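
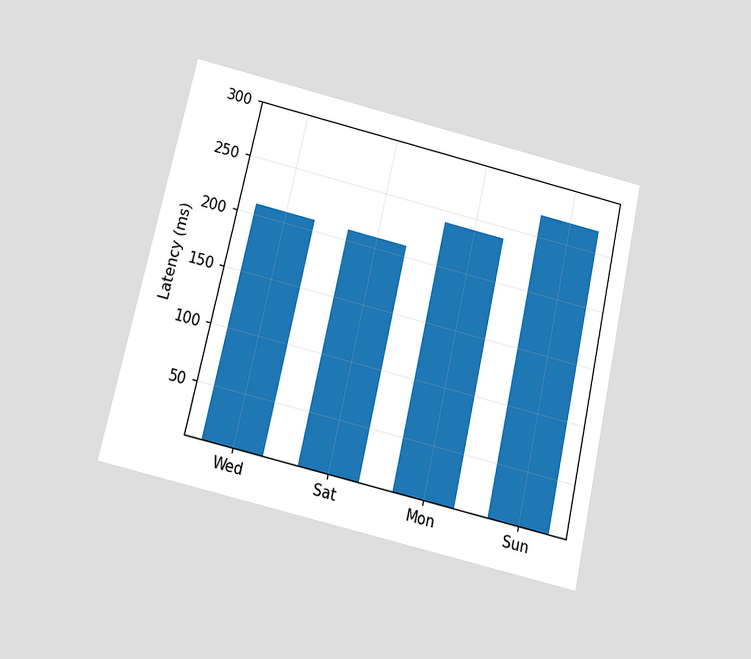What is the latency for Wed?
The chart is tilted about 13° clockwise and viewed slightly from below. Reading along the chart's y-axis, the Wed bar reaches 210ms.

210ms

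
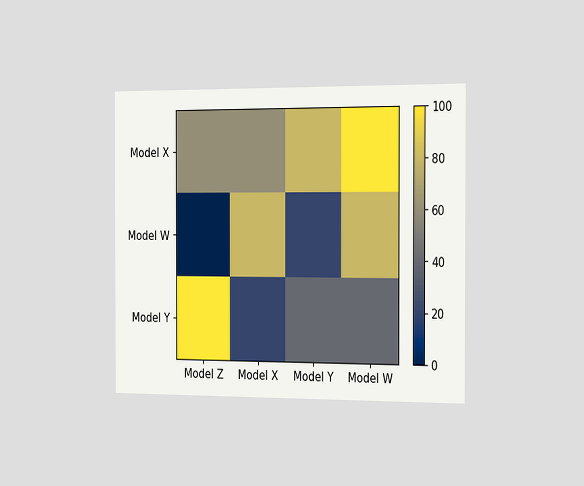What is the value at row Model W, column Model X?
80

The chart is viewed slightly from the right. Matching cell (Model W, Model X) against the colorbar gives 80.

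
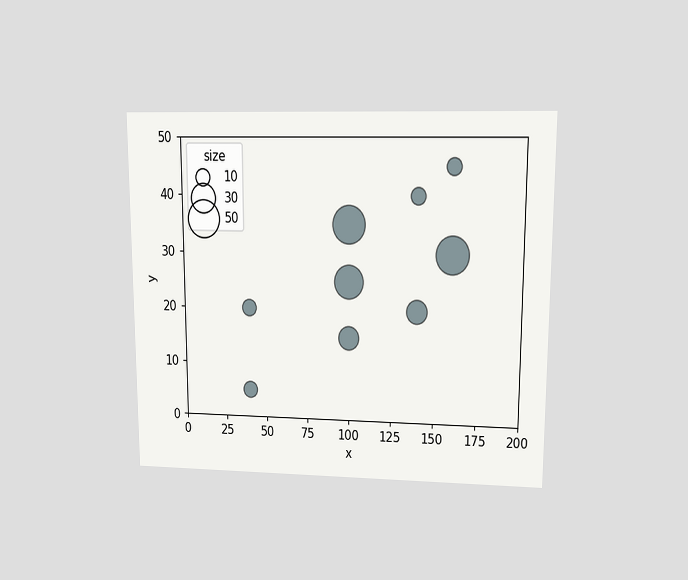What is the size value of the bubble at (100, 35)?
The chart is viewed at a slight angle. Matching the bubble at (100, 35) against the size legend gives 50.

50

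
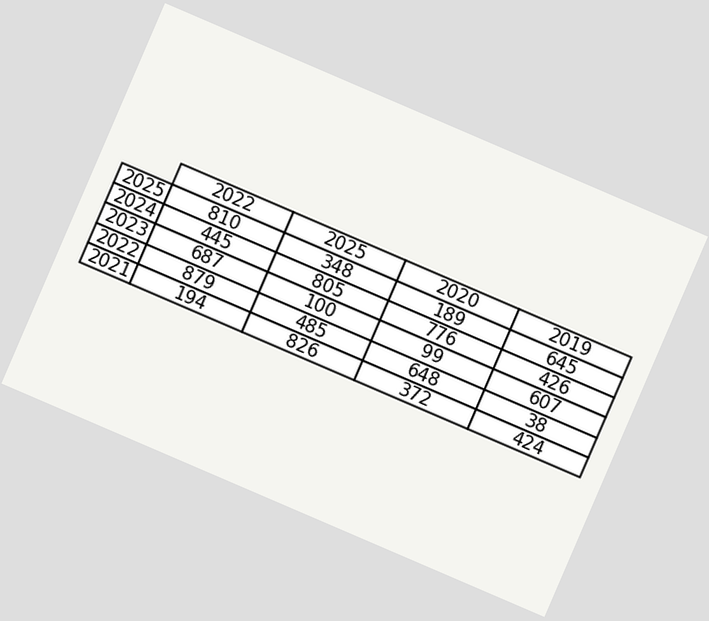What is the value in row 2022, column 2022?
The chart is tilted about 23° clockwise. The (2022, 2022) cell reads 879.

879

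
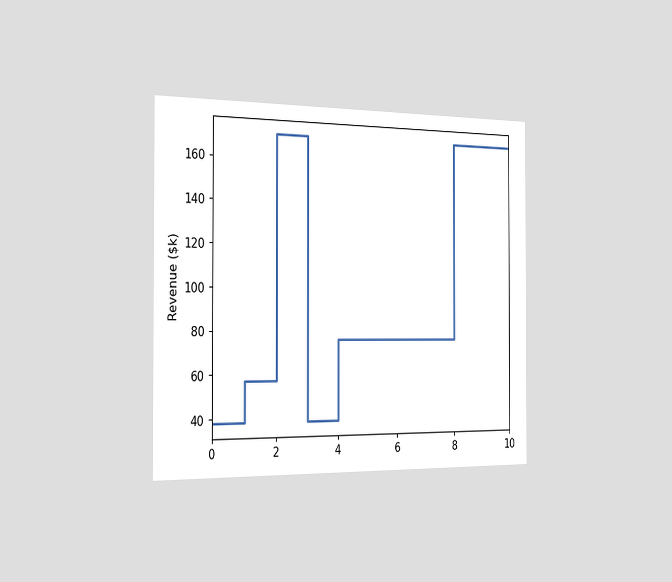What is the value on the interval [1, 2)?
$57k

The chart is viewed slightly from the left. On [1, 2) the step sits at $57k.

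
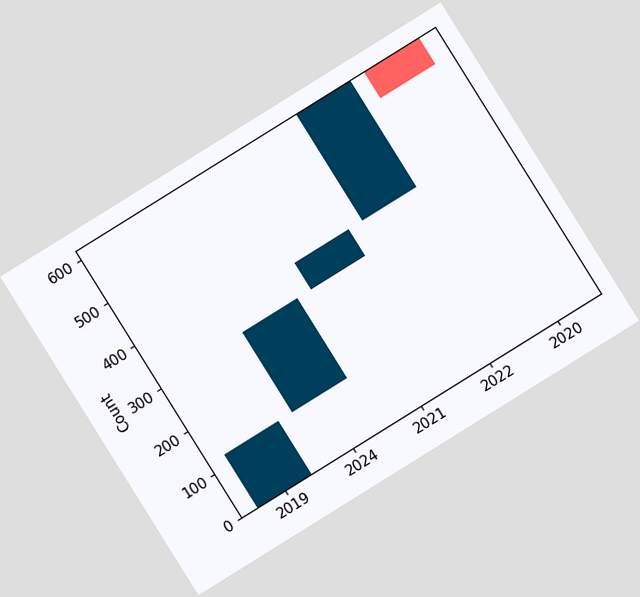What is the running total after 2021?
372

The chart is tilted about 32° counter-clockwise. After 2021 the running total reaches 372.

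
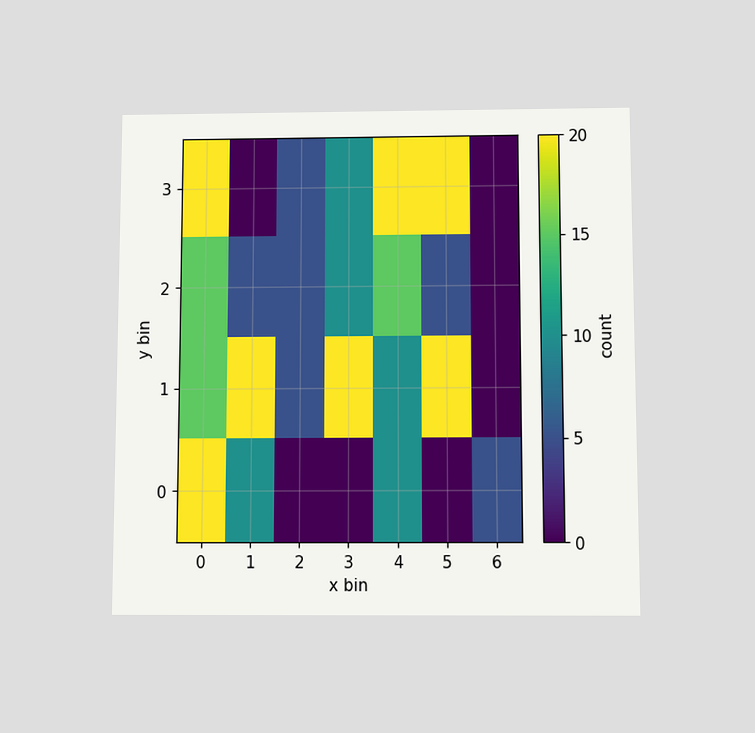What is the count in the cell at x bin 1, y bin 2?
5

The chart is viewed slightly from below. Matching the cell (1, 2) against the colorbar gives 5.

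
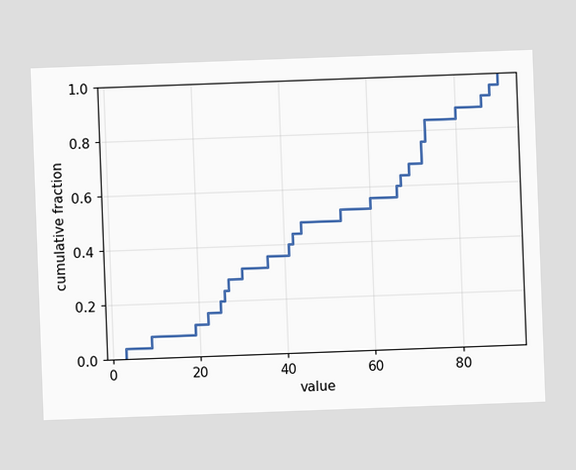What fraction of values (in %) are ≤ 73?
84%

The chart is tilted about 2° counter-clockwise. At x=73 the ECDF step is at 84%.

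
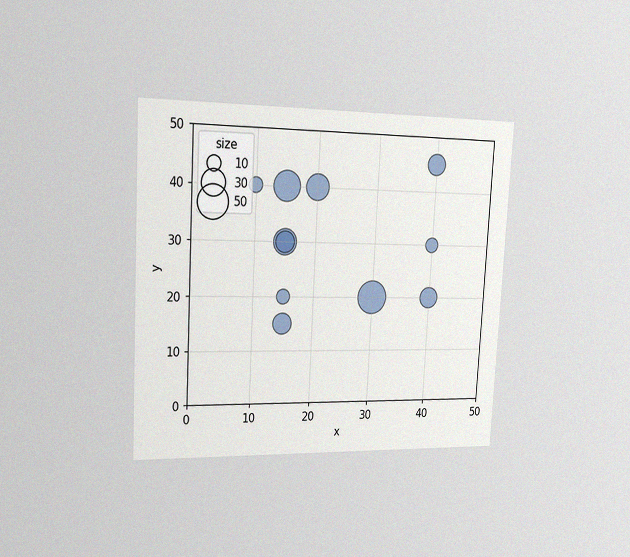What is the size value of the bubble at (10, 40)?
10

The chart is tilted about 3° clockwise and viewed slightly from the left, with some photo noise. Matching the bubble at (10, 40) against the size legend gives 10.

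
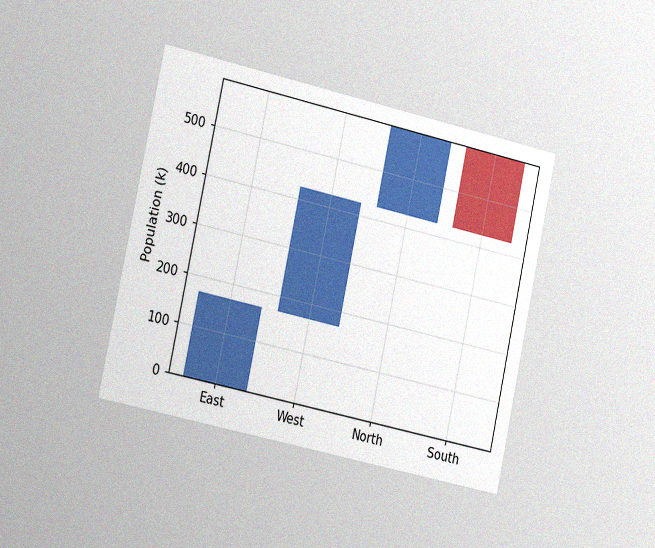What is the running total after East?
170k

The chart is tilted about 12° clockwise and viewed slightly from the left, with some photo noise. After East the running total reaches 170k.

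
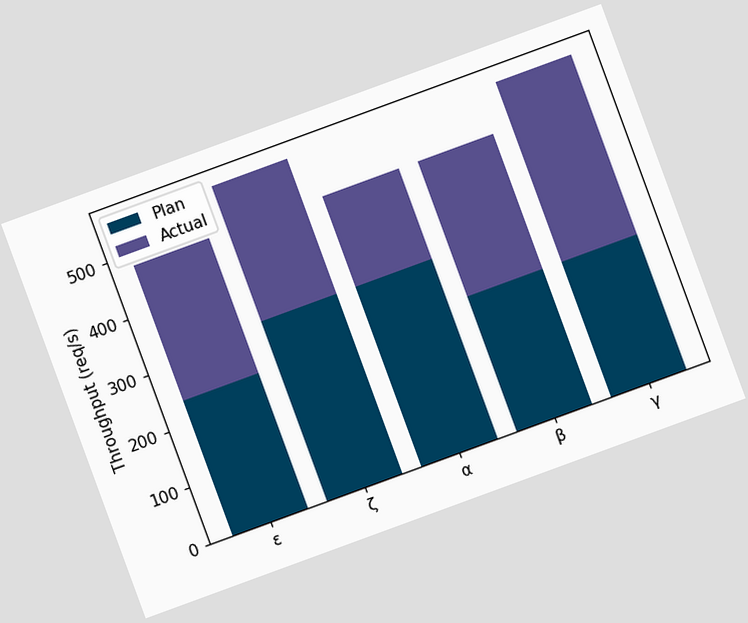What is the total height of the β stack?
480req/s

The chart is tilted about 20° counter-clockwise. The β stack's top reaches 480req/s on the y-axis.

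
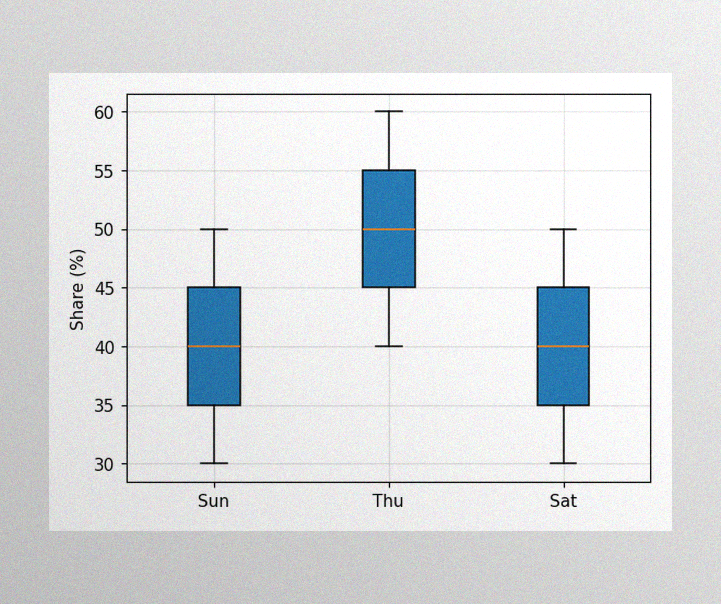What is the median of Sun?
The image has some photo noise and uneven lighting. The median line in the Sun box sits at 40%.

40%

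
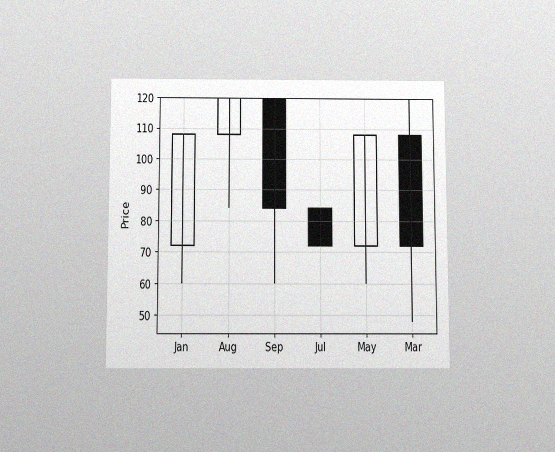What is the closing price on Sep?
84

The chart is viewed slightly from below, with some photo noise. The Sep candle closes at 84.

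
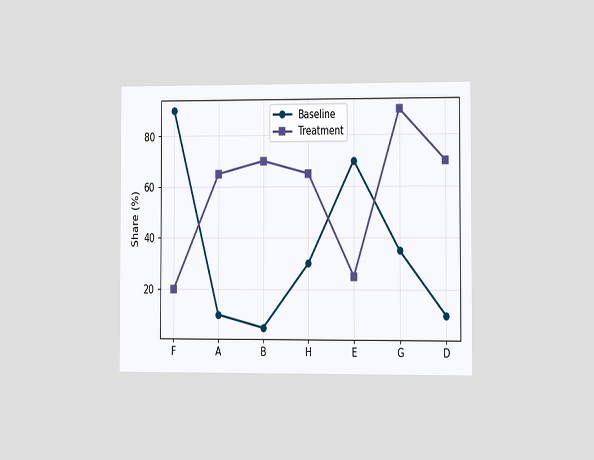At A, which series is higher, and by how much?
The chart is viewed at a slight angle. At A, Treatment sits above the other line by 55%.

Treatment, by 55%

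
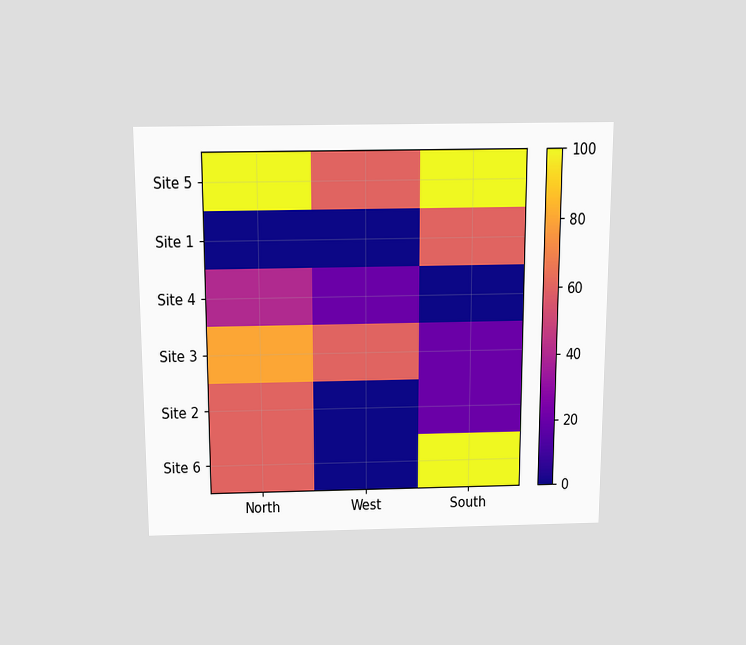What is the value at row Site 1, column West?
0

The chart is viewed slightly from above. Matching cell (Site 1, West) against the colorbar gives 0.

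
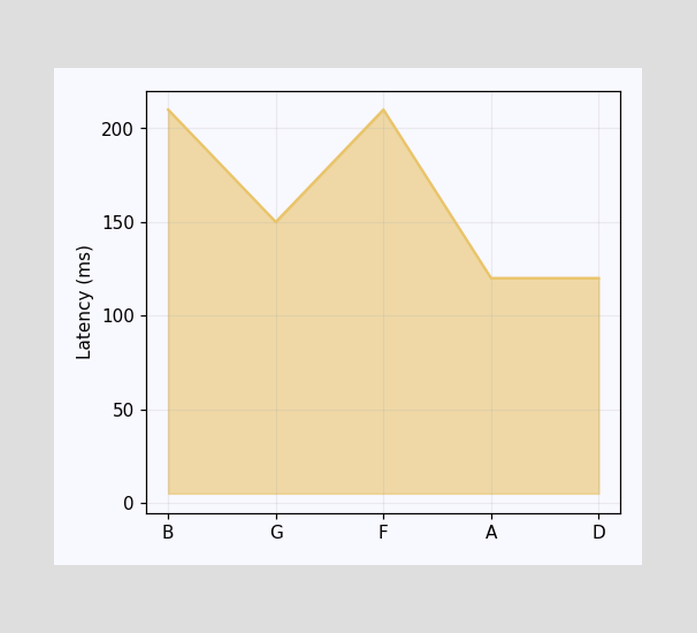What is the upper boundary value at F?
210ms

At F the upper boundary is at 210ms.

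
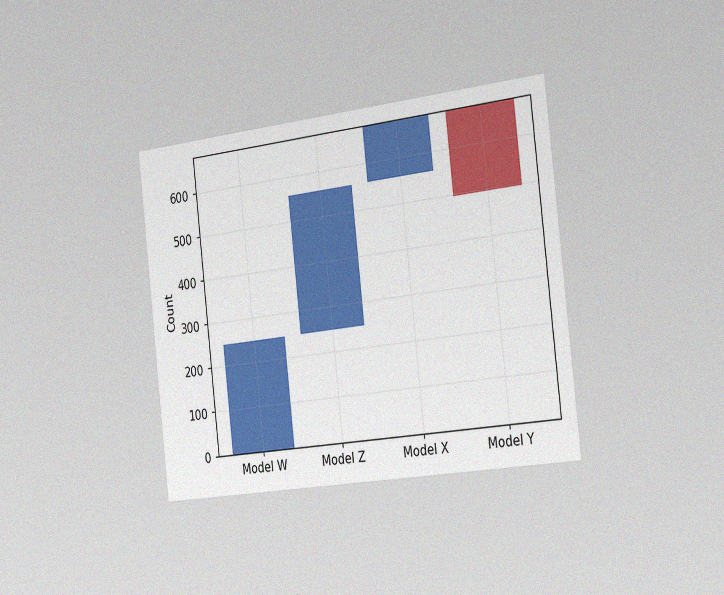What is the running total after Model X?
The chart is tilted about 7° counter-clockwise and viewed slightly from the right, with some photo noise. After Model X the running total reaches 682.

682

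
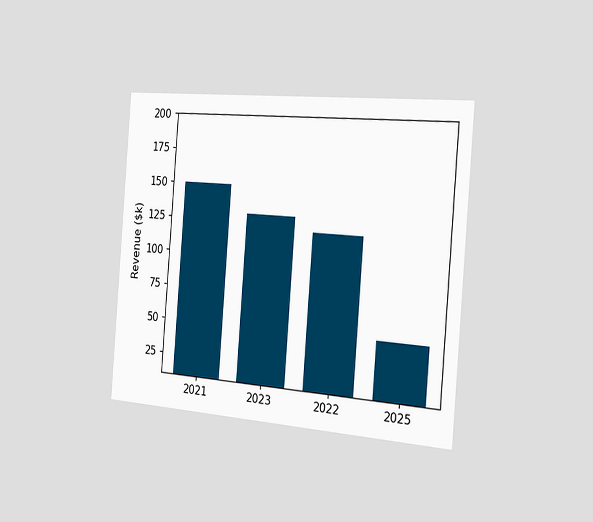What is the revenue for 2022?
$120k

The chart is tilted about 4° clockwise and viewed slightly from the right. Reading along the chart's y-axis, the 2022 bar reaches $120k.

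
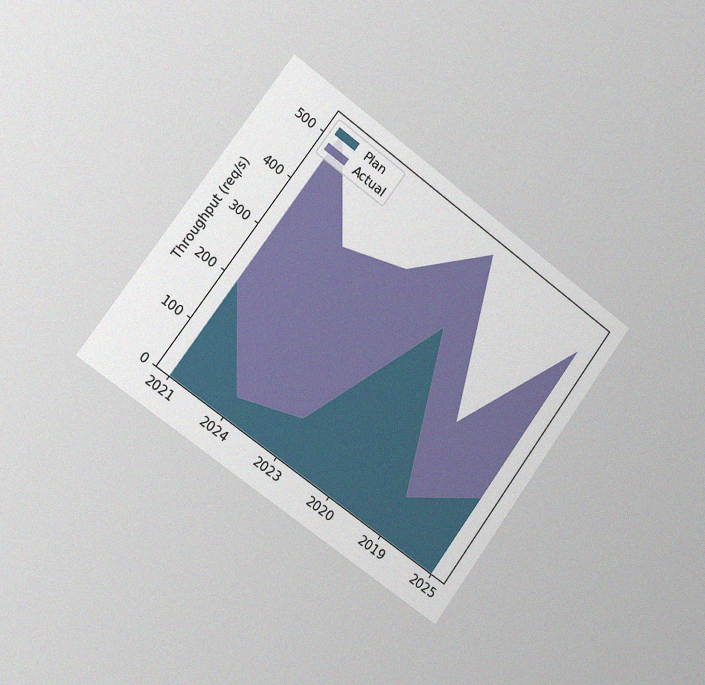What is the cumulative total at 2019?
240req/s

The chart is tilted about 36° clockwise and viewed slightly from the left, with some photo noise. The stacked total at 2019 reaches 240req/s.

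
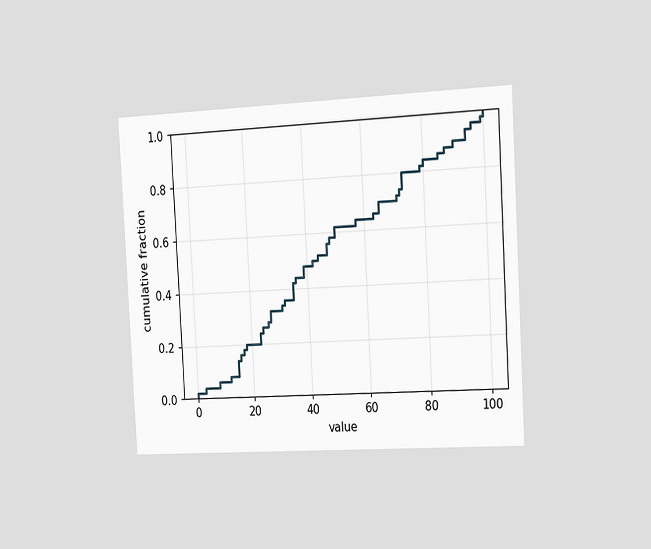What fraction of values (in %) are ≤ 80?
84%

The chart is tilted about 3° counter-clockwise and viewed slightly from the right. At x=80 the ECDF step is at 84%.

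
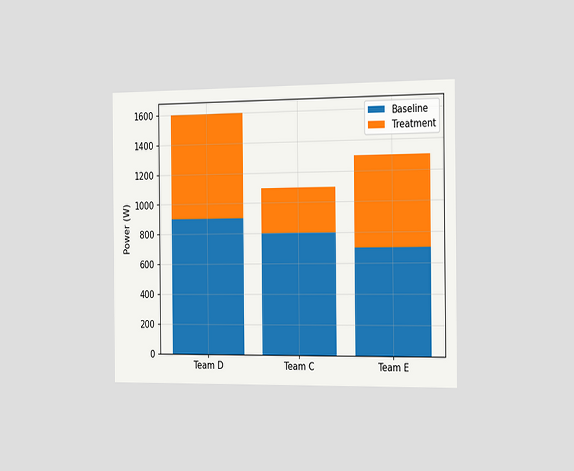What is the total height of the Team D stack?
The chart is viewed slightly from the right. The Team D stack's top reaches 1600W on the y-axis.

1600W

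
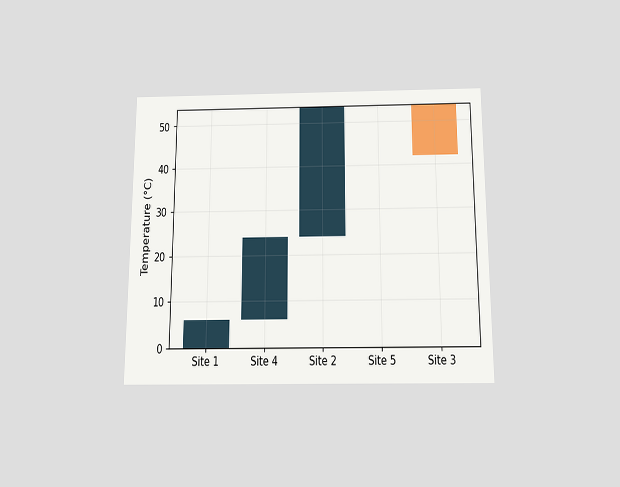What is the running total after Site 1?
6°C

The chart is viewed slightly from below. After Site 1 the running total reaches 6°C.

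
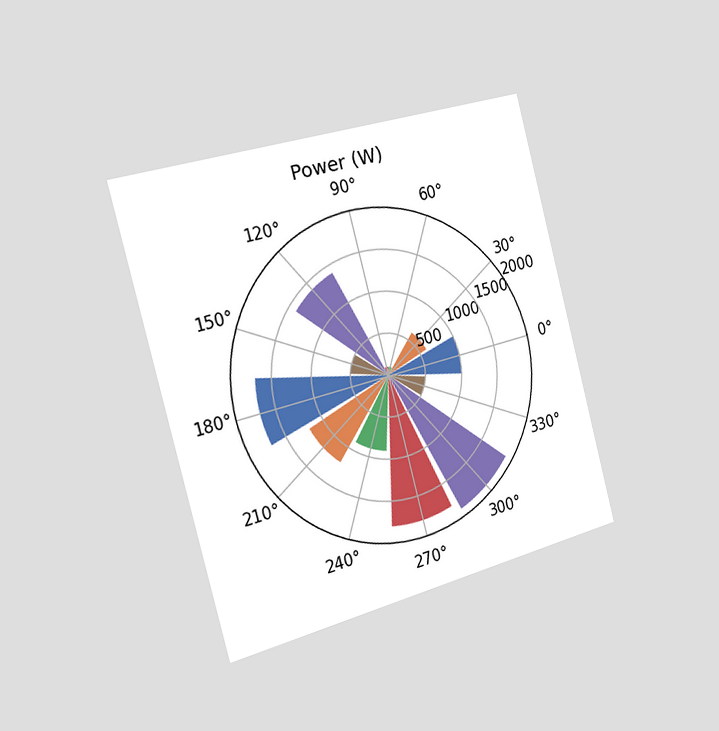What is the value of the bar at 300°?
The chart is tilted about 15° counter-clockwise and viewed slightly from the left. The bar at 300° reaches 1900W on the radial axis.

1900W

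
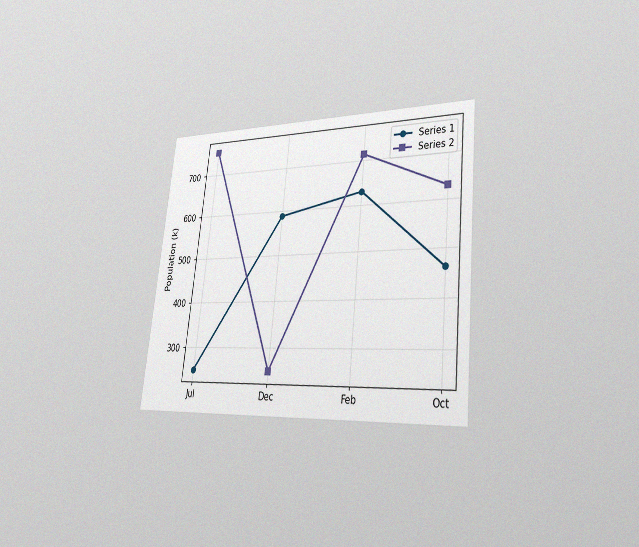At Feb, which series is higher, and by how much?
The chart is tilted about 6° clockwise and viewed slightly from the right, with some photo noise. At Feb, Series 2 sits above the other line by 84k.

Series 2, by 84k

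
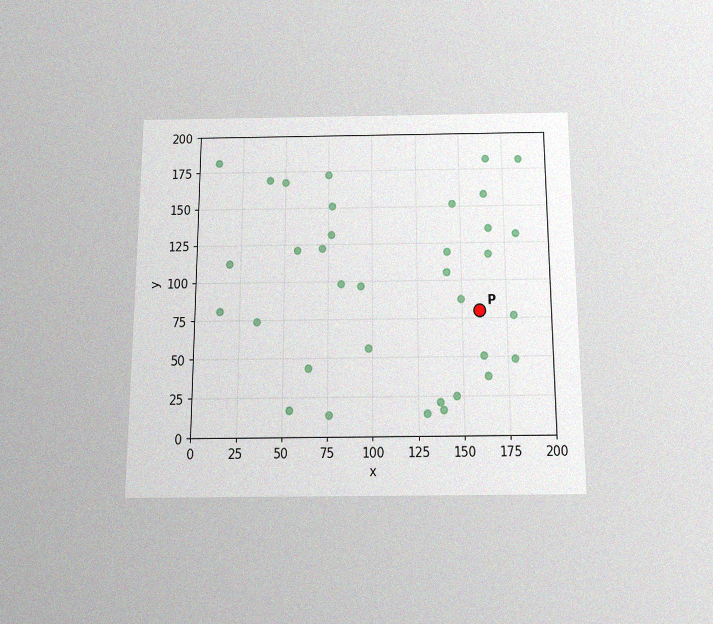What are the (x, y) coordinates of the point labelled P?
The chart is viewed slightly from below, with some photo noise. Following the gridlines from P to each axis, P sits at (160, 80).

(160, 80)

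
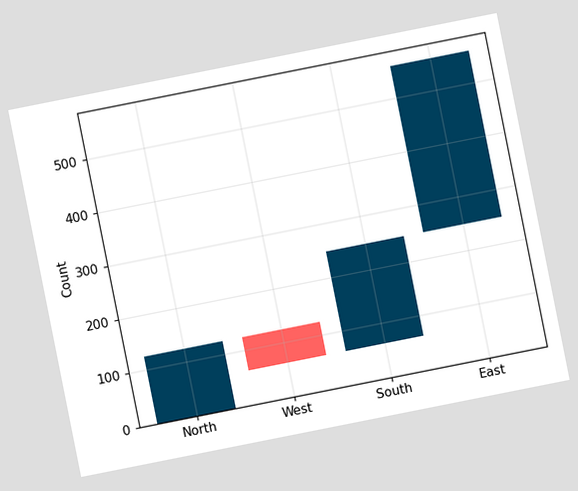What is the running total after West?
The chart is tilted about 11° counter-clockwise. After West the running total reaches 62.

62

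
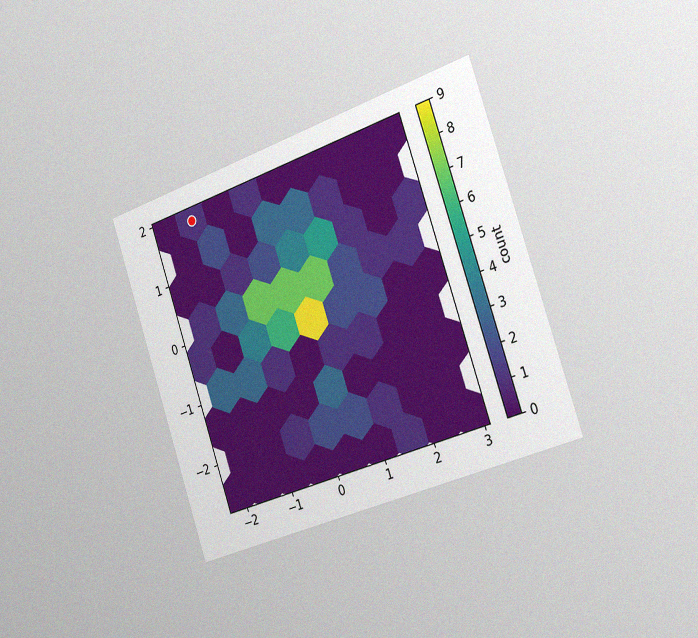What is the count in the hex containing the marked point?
The chart is tilted about 19° counter-clockwise and viewed slightly from the right, with some photo noise. The marked hex reads 1 on the colorbar.

1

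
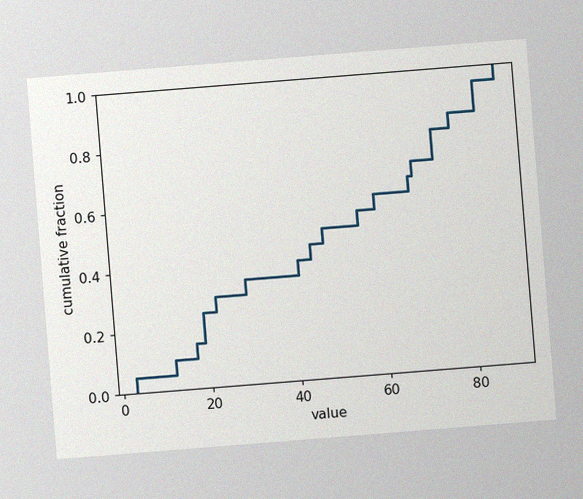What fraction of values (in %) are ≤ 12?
10%

The chart is tilted about 5° counter-clockwise, with some photo noise. At x=12 the ECDF step is at 10%.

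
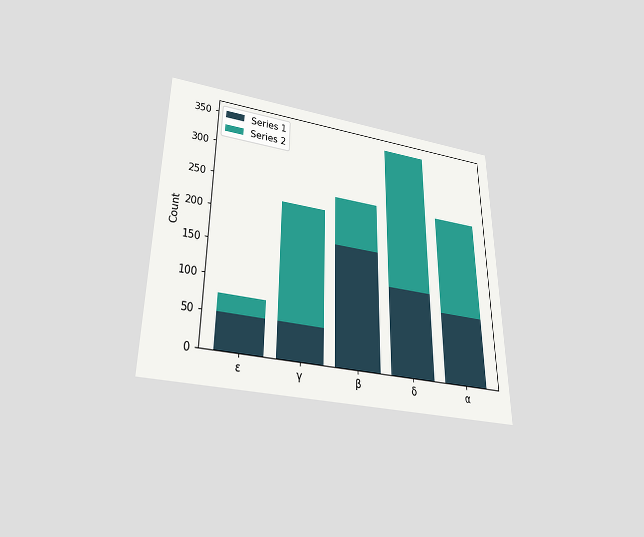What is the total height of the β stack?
250

The chart is viewed slightly from below. The β stack's top reaches 250 on the y-axis.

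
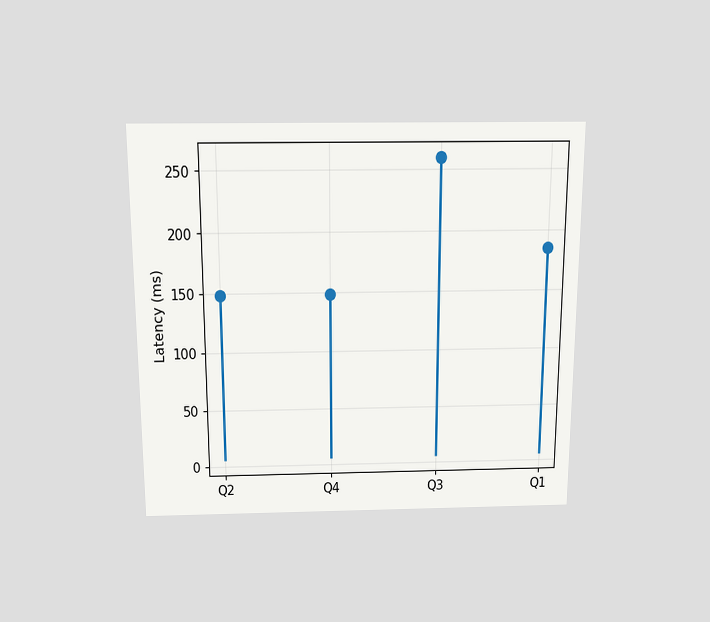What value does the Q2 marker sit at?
The chart is viewed slightly from above. The Q2 marker sits at 148ms.

148ms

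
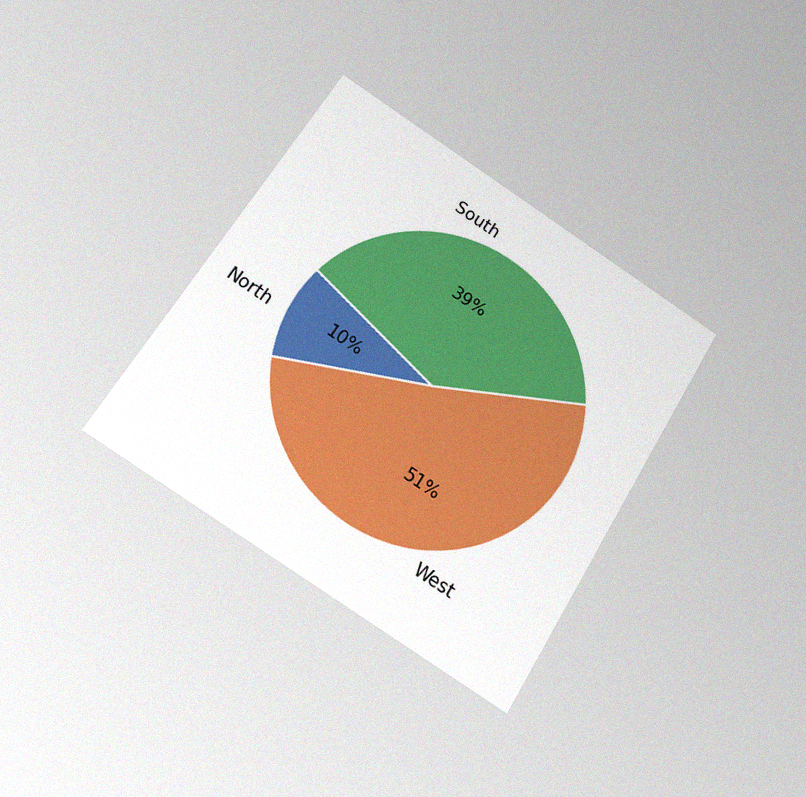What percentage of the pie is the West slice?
51%

The chart is tilted about 32° clockwise and viewed at a slight angle, with some photo noise. The West slice takes up 51% of the pie.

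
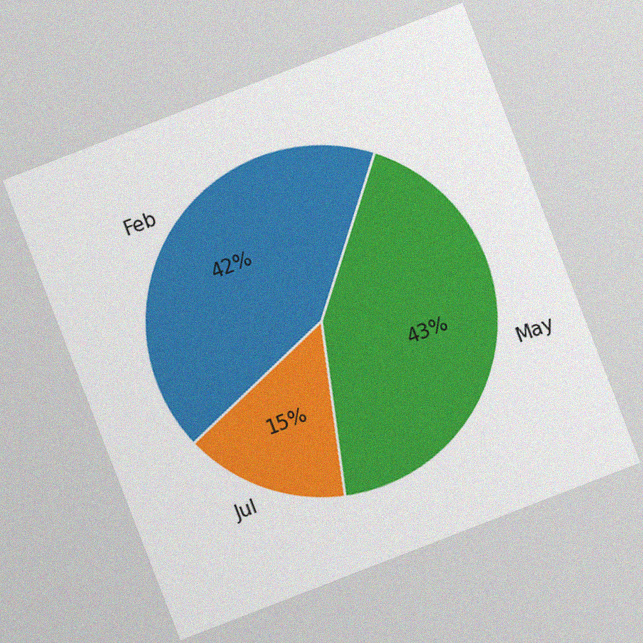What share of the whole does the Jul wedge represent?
The chart is tilted about 21° counter-clockwise, with some photo noise. The Jul slice takes up 15% of the pie.

15%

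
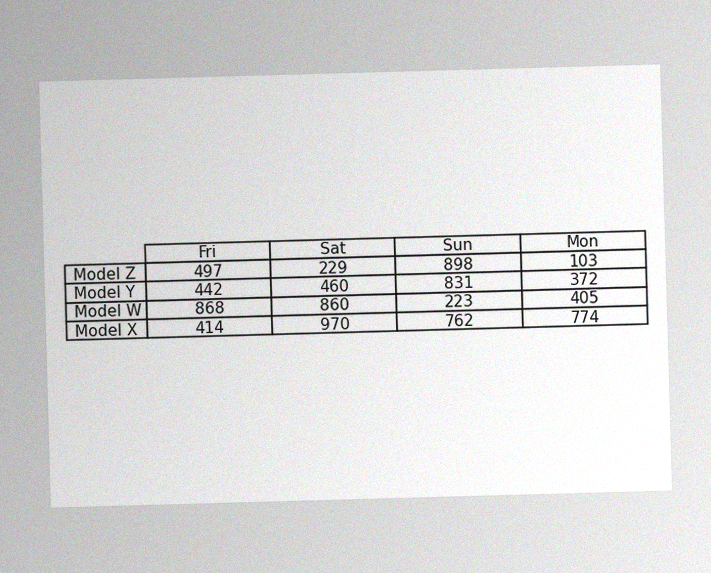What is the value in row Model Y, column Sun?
831

The image has some photo noise and uneven lighting. The (Model Y, Sun) cell reads 831.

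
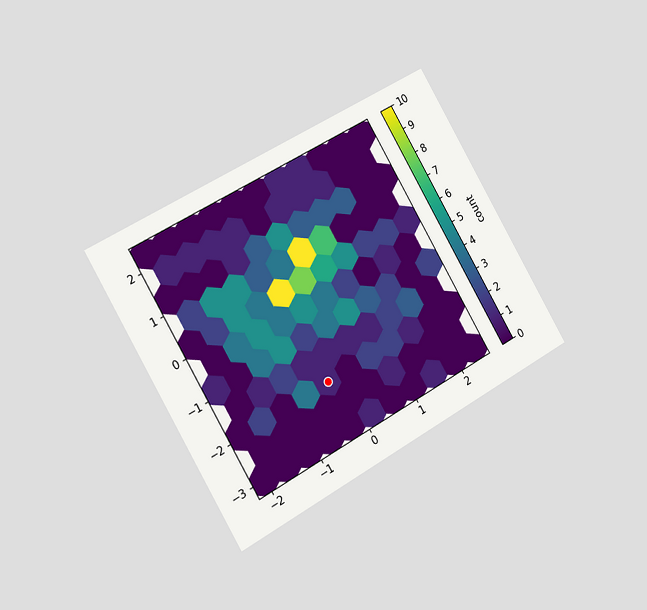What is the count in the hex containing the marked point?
1

The chart is tilted about 30° counter-clockwise and viewed slightly from the left. The marked hex reads 1 on the colorbar.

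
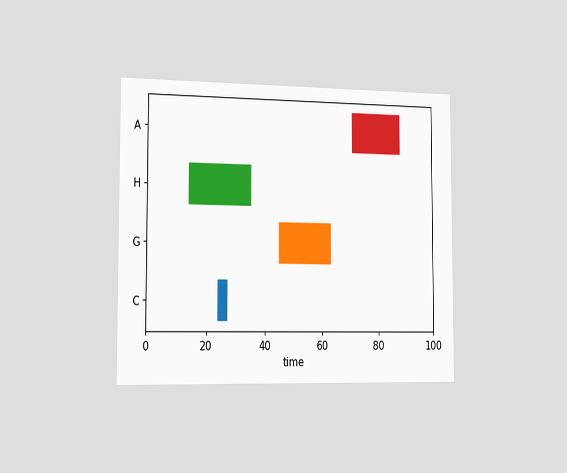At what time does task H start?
14

The chart is viewed slightly from the left. The H bar begins at t=14.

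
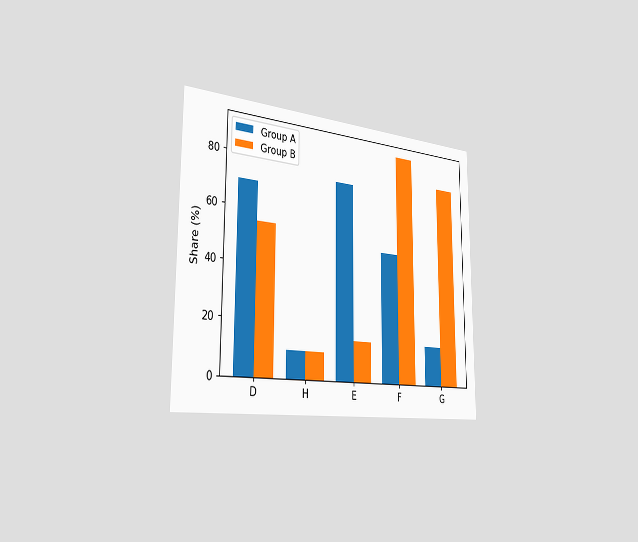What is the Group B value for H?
The chart is viewed slightly from the left. The Group B bar at H reaches 10% on the y-axis.

10%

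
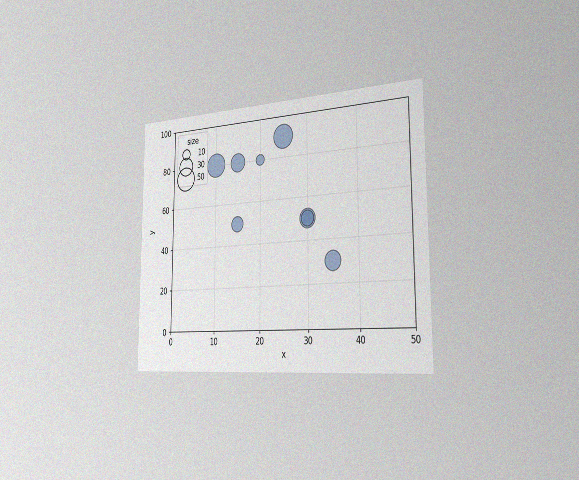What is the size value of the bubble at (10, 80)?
The chart is viewed slightly from the right, with some photo noise. Matching the bubble at (10, 80) against the size legend gives 50.

50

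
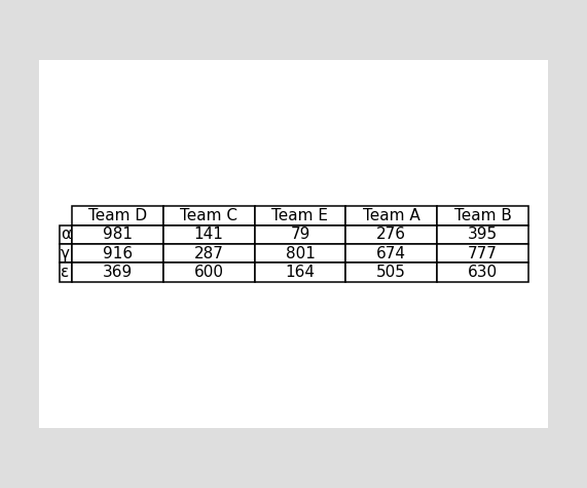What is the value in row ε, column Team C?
600

The (ε, Team C) cell reads 600.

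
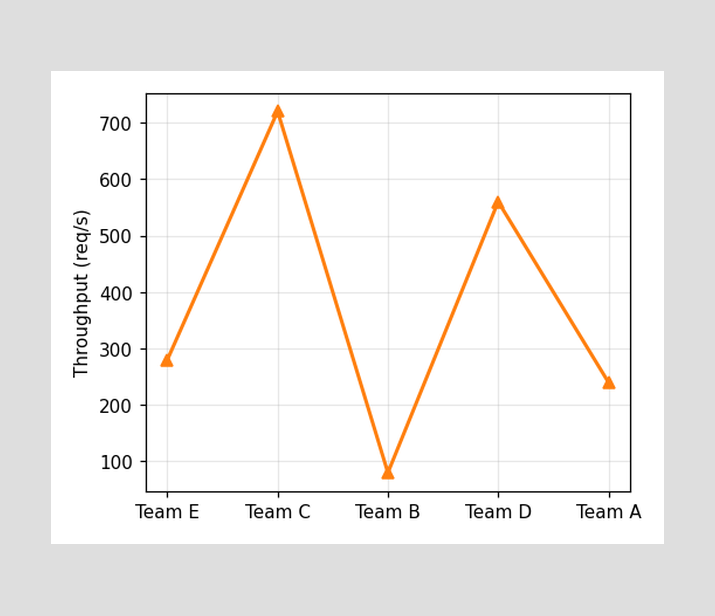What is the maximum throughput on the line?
The highest point is at Team C, and reading across to the y-axis gives 720req/s.

720req/s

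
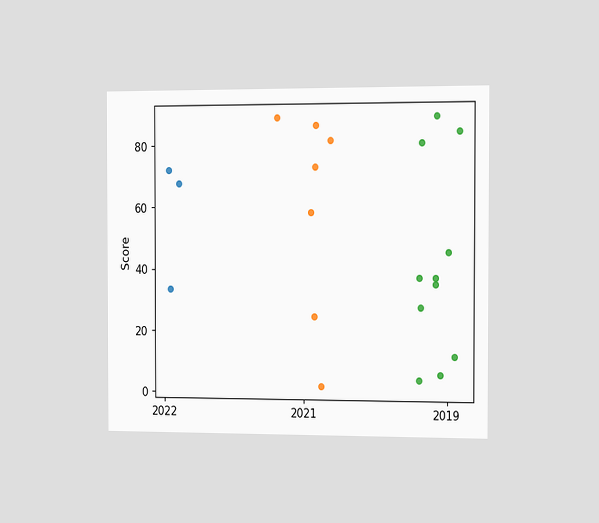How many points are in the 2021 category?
7

The chart is viewed slightly from the right. Counting the markers in the 2021 column gives 7.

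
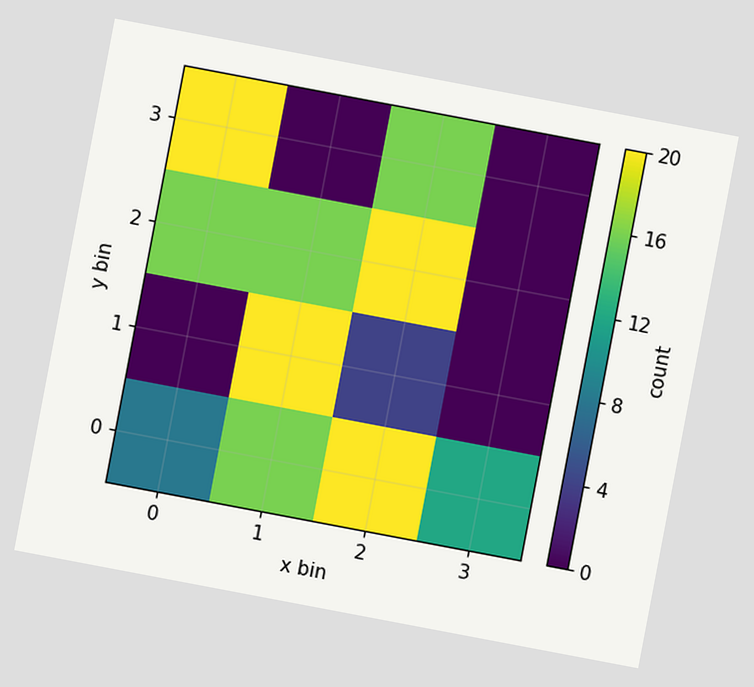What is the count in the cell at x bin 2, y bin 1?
4

The chart is tilted about 11° clockwise. Matching the cell (2, 1) against the colorbar gives 4.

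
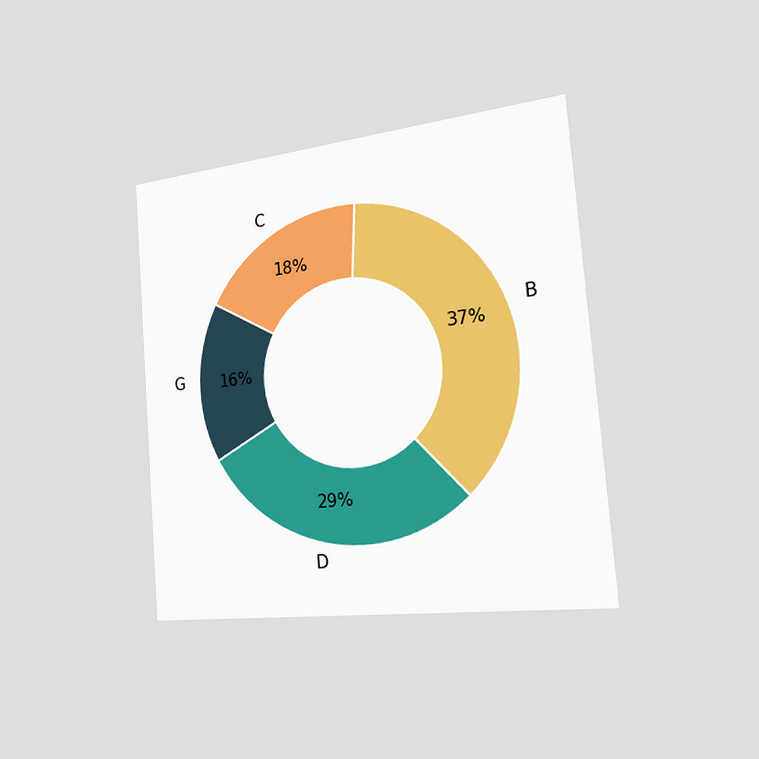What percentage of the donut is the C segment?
18%

The chart is tilted about 5° counter-clockwise and viewed slightly from the right. The C segment takes up 18% of the ring.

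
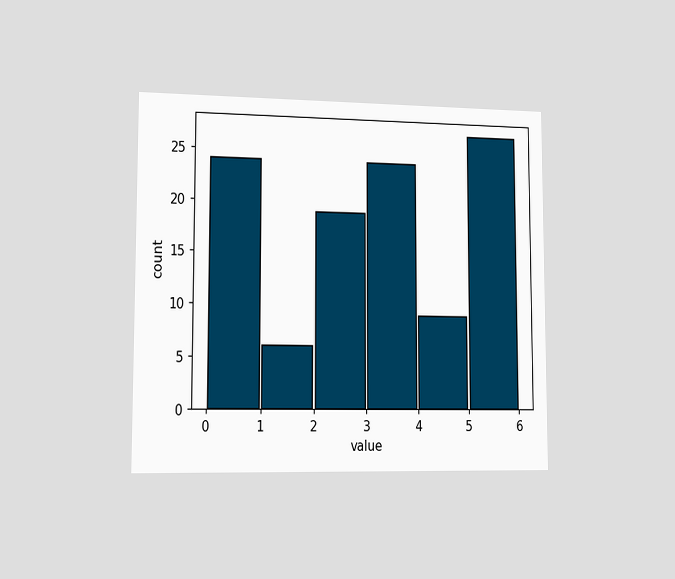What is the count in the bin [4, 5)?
9

The chart is viewed slightly from the left. The [4, 5) bin has height 9.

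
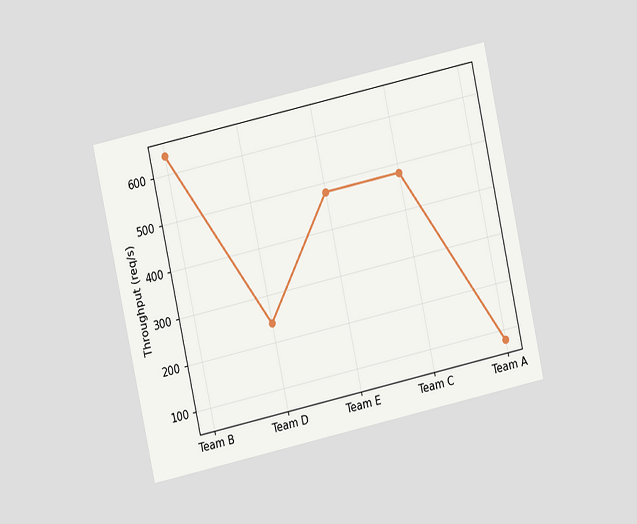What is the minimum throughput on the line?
The chart is tilted about 12° counter-clockwise and viewed at a slight angle. The lowest point is at Team A, and reading across to the y-axis gives 80req/s.

80req/s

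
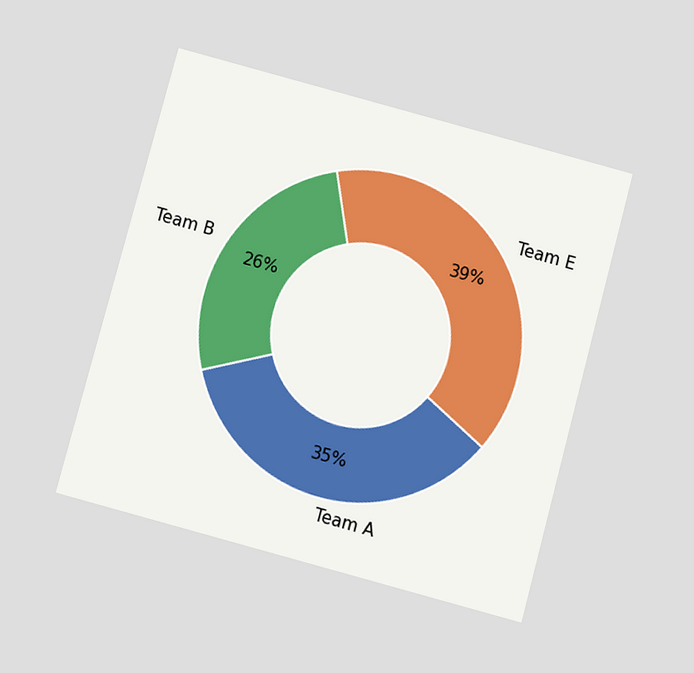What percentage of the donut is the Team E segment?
39%

The chart is tilted about 15° clockwise and viewed slightly from below. The Team E segment takes up 39% of the ring.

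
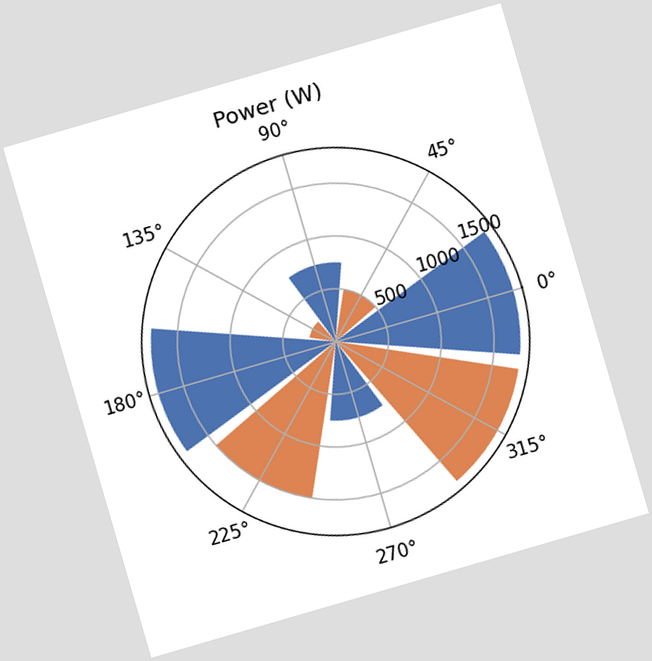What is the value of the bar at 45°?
The chart is tilted about 16° counter-clockwise. The bar at 45° reaches 500W on the radial axis.

500W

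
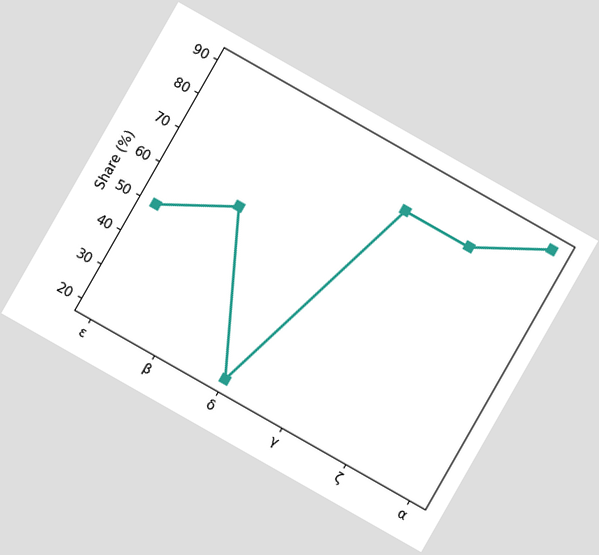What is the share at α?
90%

The chart is tilted about 30° clockwise. At α, the line is at 90%.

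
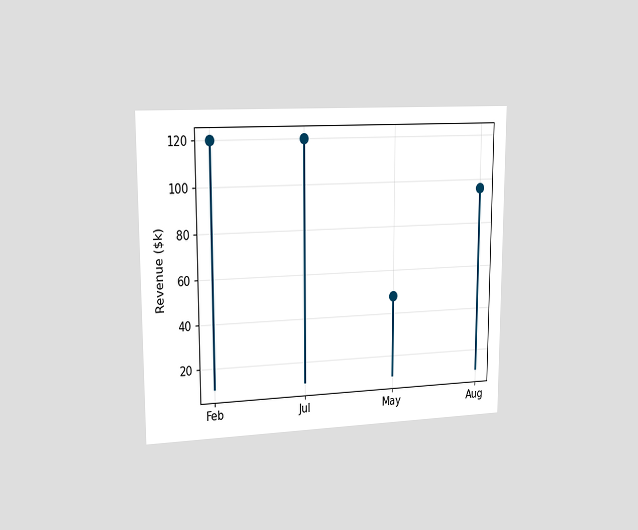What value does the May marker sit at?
The chart is viewed slightly from the left. The May marker sits at $48k.

$48k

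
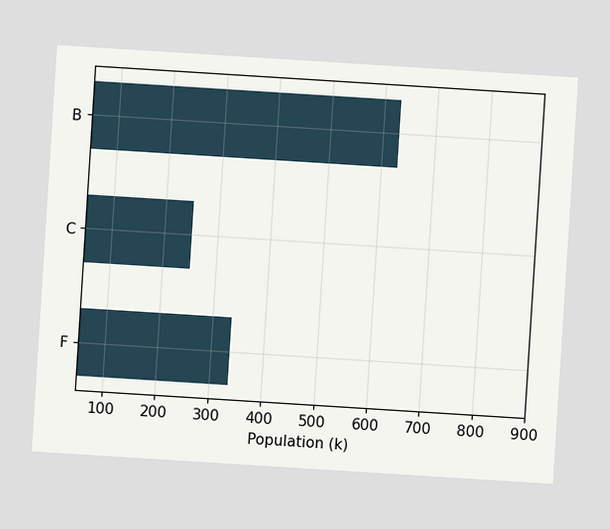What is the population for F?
The chart is tilted about 4° clockwise. Reading along the chart's x-axis, the F bar reaches 336k.

336k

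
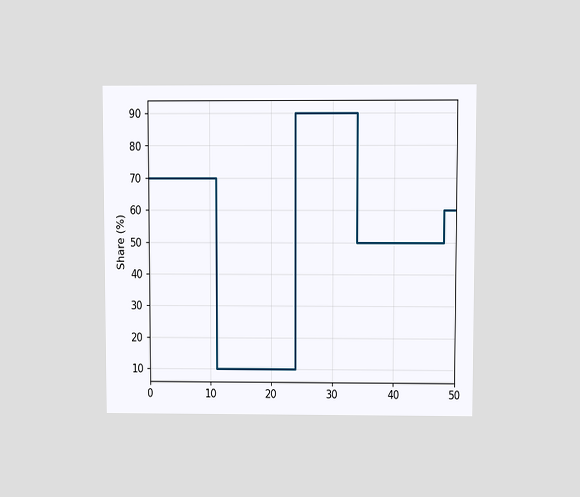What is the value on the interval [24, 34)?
90%

The chart is viewed at a slight angle. On [24, 34) the step sits at 90%.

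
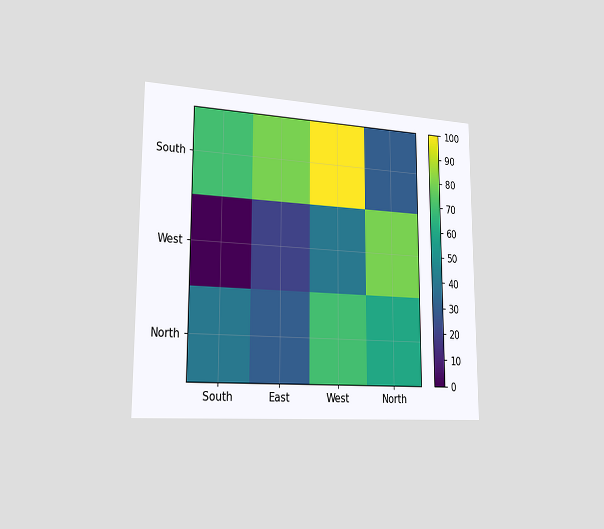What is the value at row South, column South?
70

The chart is viewed slightly from the left. Matching cell (South, South) against the colorbar gives 70.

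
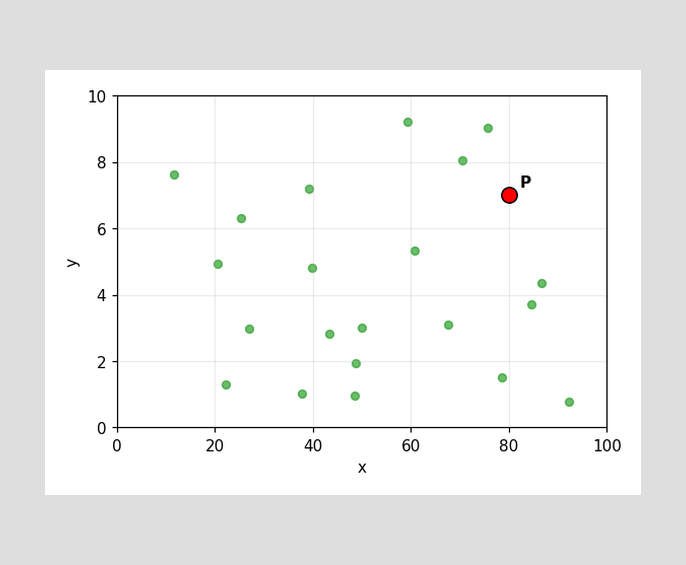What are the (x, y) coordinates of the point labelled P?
Following the gridlines from P to each axis, P sits at (80, 7).

(80, 7)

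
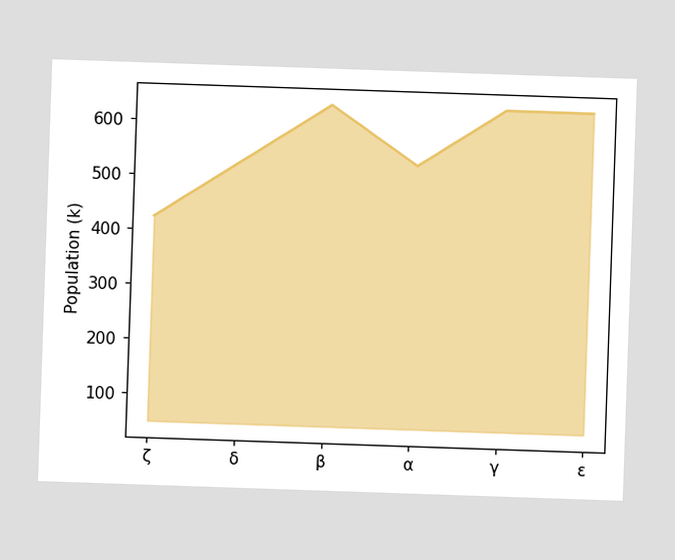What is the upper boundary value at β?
636k

At β the upper boundary is at 636k.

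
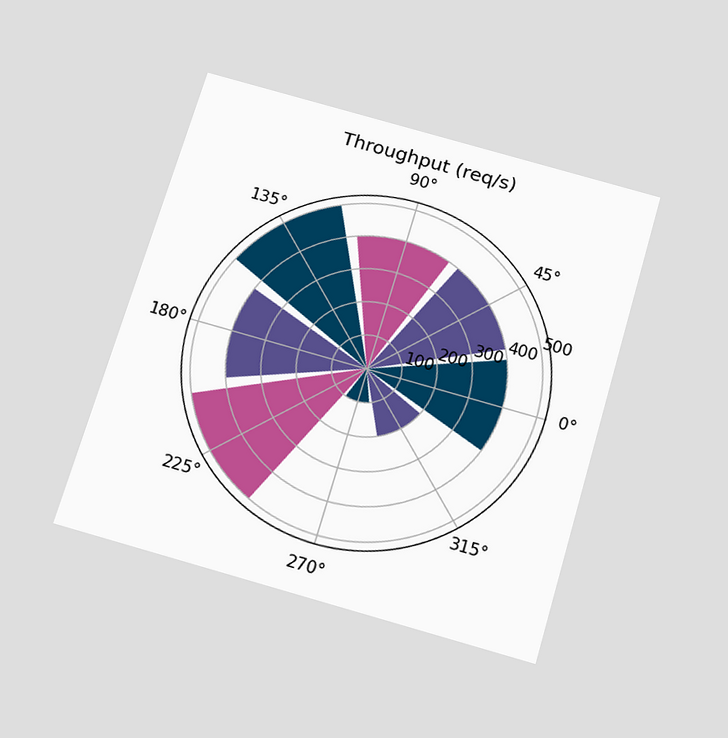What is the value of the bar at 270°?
The chart is tilted about 16° clockwise and viewed slightly from below. The bar at 270° reaches 100req/s on the radial axis.

100req/s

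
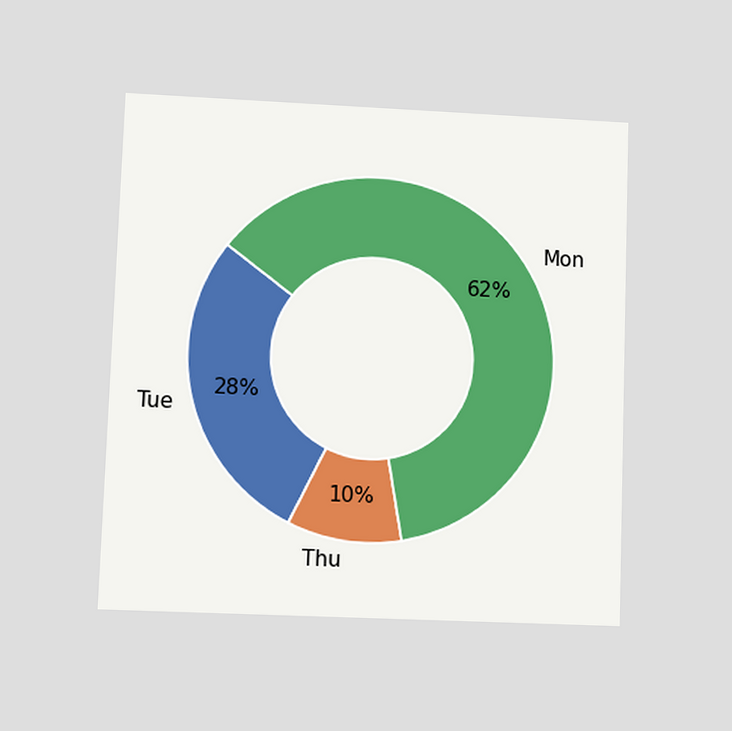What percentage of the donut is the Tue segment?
28%

The chart is tilted about 2° clockwise and viewed at a slight angle. The Tue segment takes up 28% of the ring.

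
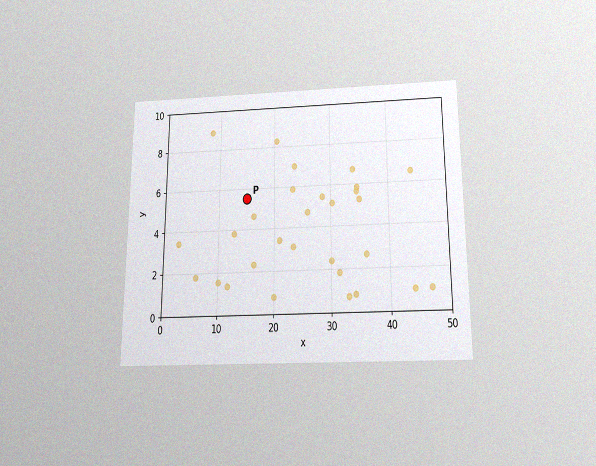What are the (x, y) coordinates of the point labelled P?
The chart is viewed slightly from below, with some photo noise. Following the gridlines from P to each axis, P sits at (15, 5.5).

(15, 5.5)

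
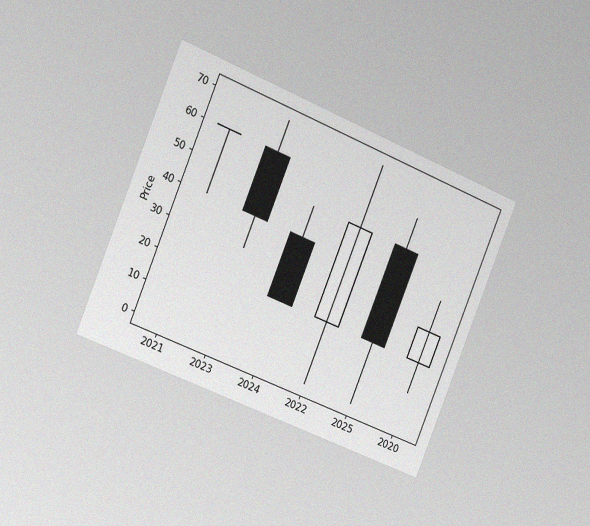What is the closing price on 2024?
20

The chart is tilted about 22° clockwise and viewed slightly from the left, with some photo noise. The 2024 candle closes at 20.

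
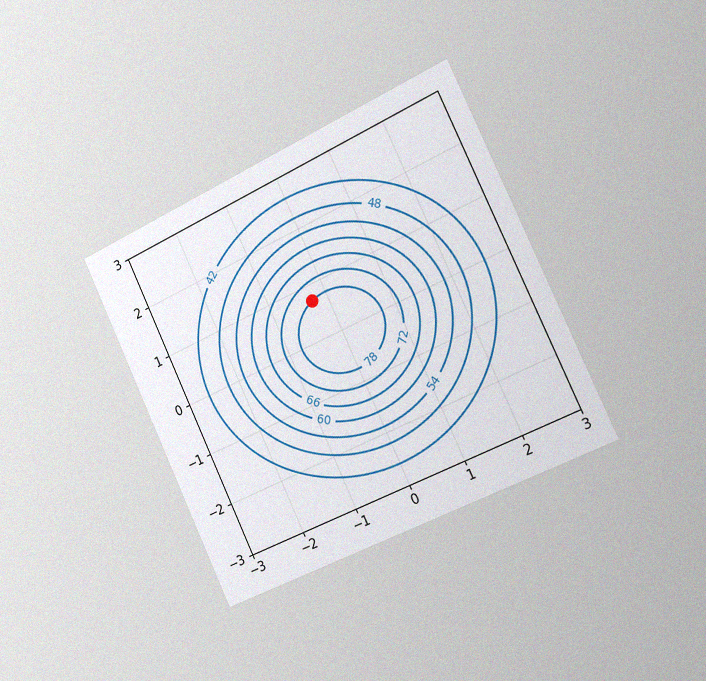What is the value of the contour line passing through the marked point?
The chart is tilted about 25° counter-clockwise and viewed slightly from the right, with some photo noise. The marked point sits on the contour labelled 78.

78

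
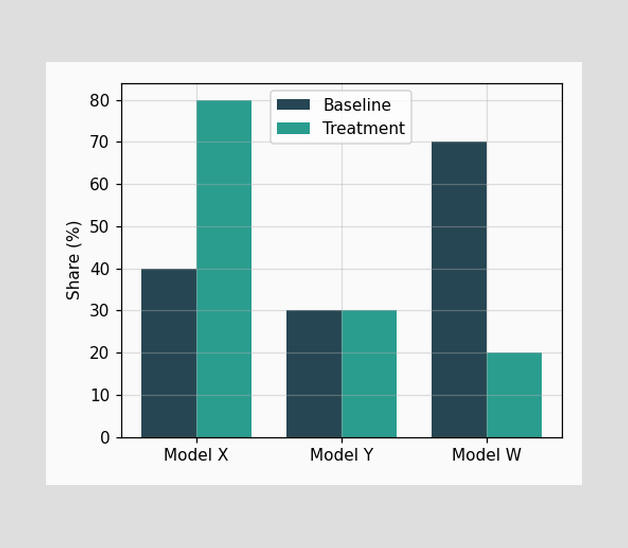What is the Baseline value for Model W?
70%

The Baseline bar at Model W reaches 70% on the y-axis.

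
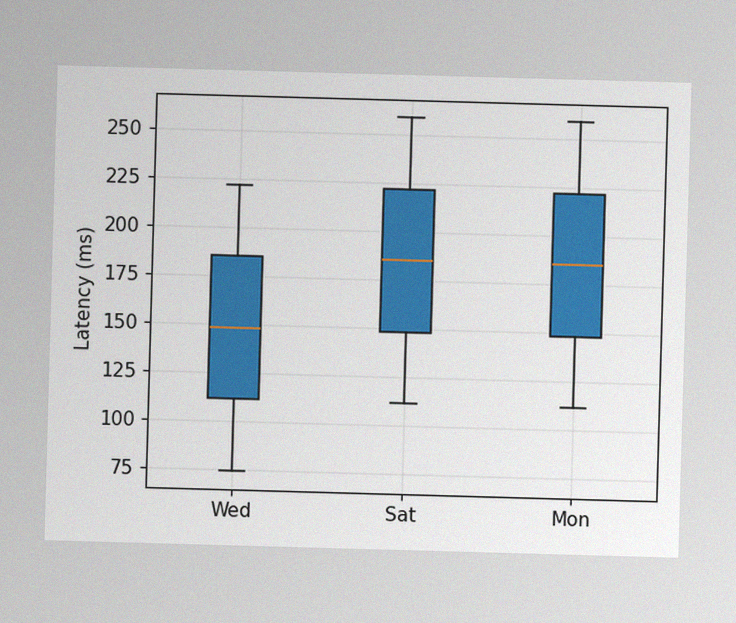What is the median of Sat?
185ms

The image has some photo noise and uneven lighting. The median line in the Sat box sits at 185ms.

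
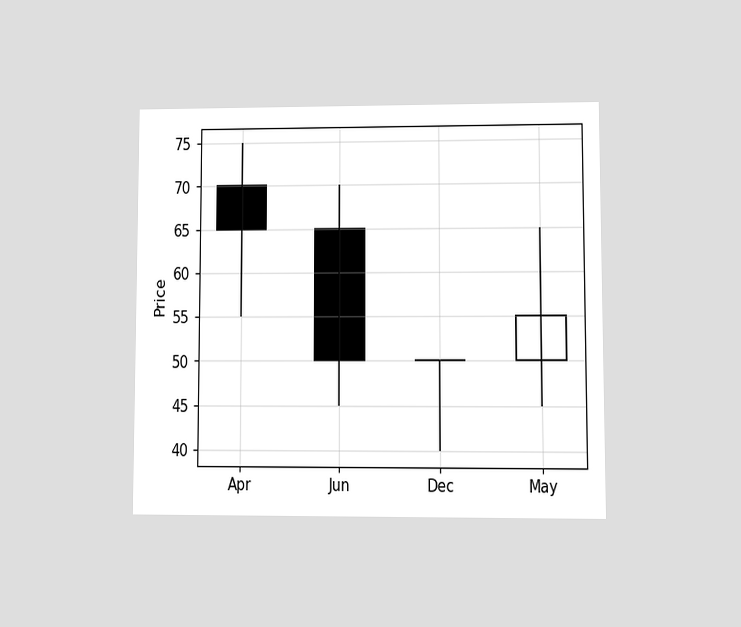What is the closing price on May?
The chart is viewed at a slight angle. The May candle closes at 55.

55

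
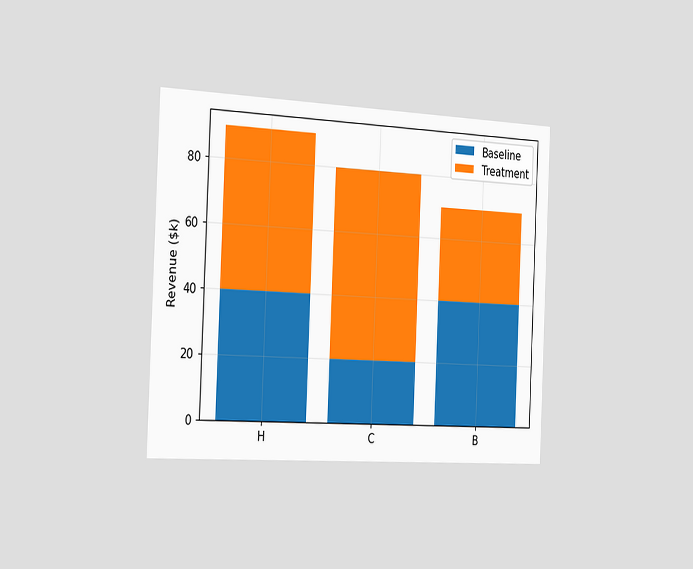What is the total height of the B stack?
$70k

The chart is tilted about 2° clockwise and viewed slightly from the left. The B stack's top reaches $70k on the y-axis.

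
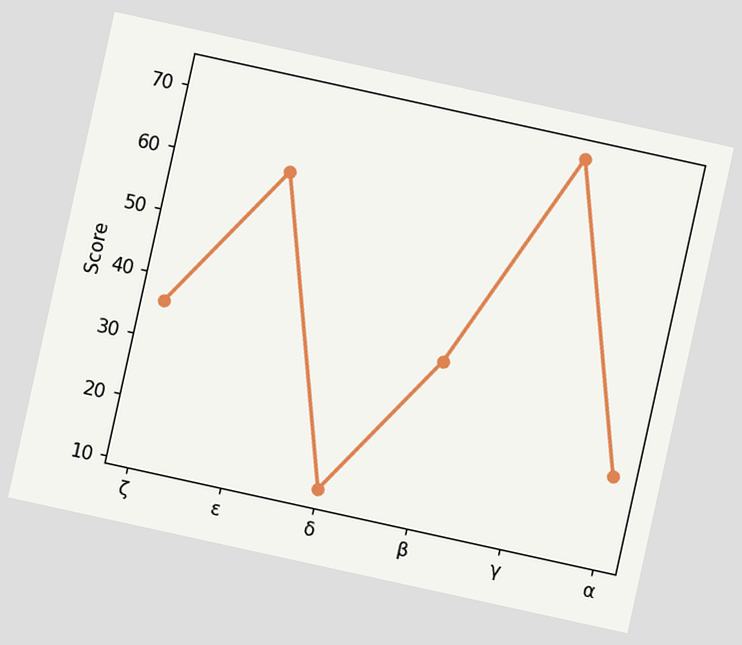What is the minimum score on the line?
The chart is tilted about 12° clockwise. The lowest point is at δ, and reading across to the y-axis gives 12.

12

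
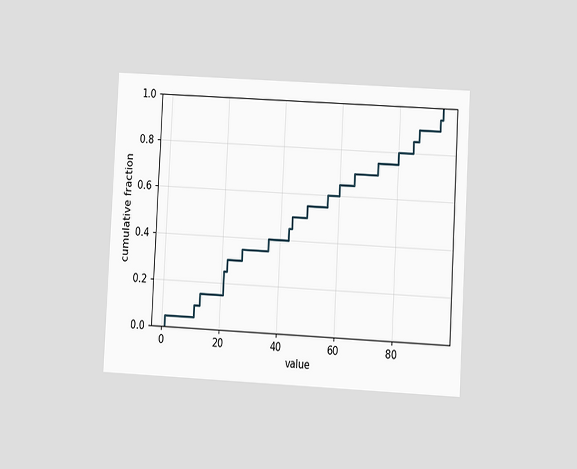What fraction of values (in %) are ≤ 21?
25%

The chart is tilted about 3° clockwise and viewed at a slight angle. At x=21 the ECDF step is at 25%.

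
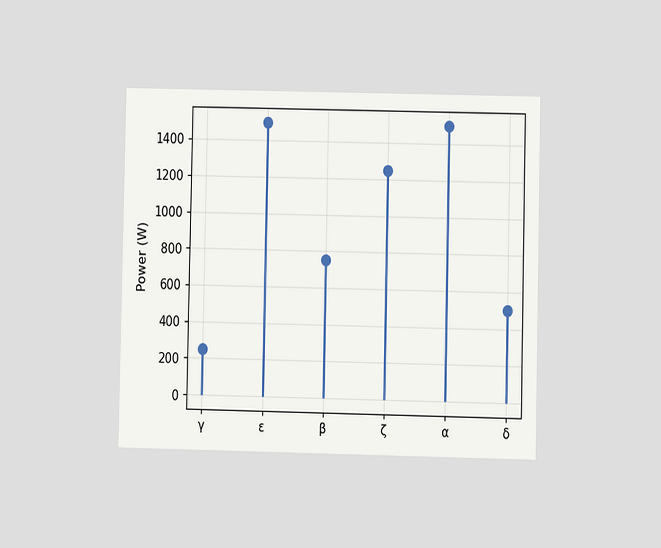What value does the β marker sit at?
750W

The chart is viewed at a slight angle. The β marker sits at 750W.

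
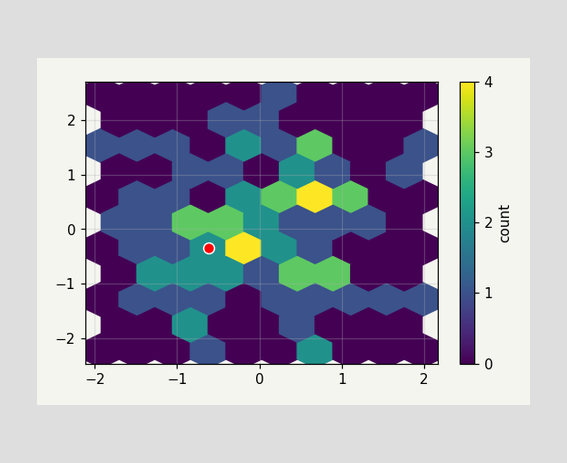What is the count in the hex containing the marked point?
The marked hex reads 2 on the colorbar.

2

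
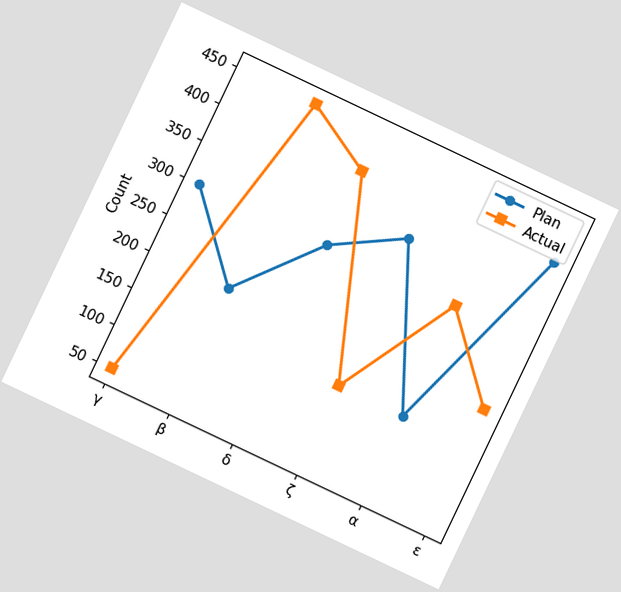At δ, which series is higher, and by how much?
Actual, by 100

The chart is tilted about 25° clockwise. At δ, Actual sits above the other line by 100.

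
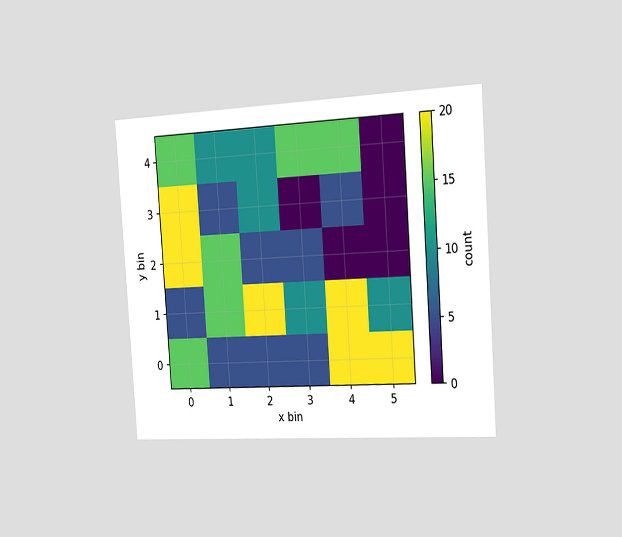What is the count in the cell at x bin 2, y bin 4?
The chart is tilted about 4° counter-clockwise and viewed slightly from the right. Matching the cell (2, 4) against the colorbar gives 10.

10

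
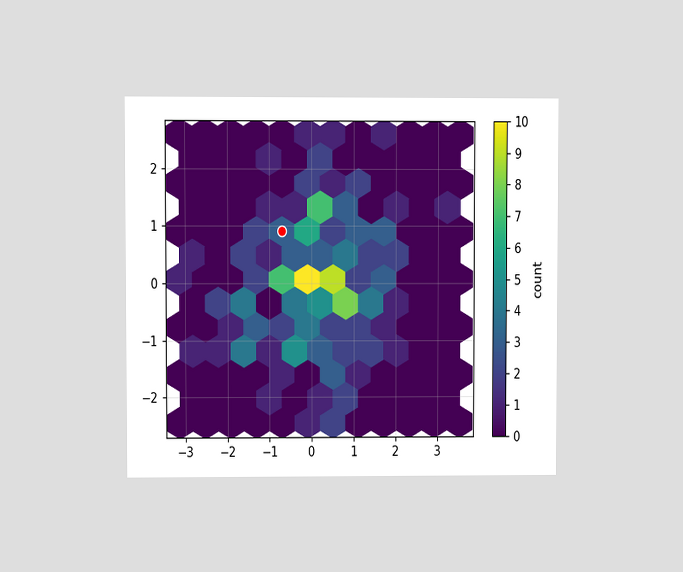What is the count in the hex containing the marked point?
3

The chart is viewed at a slight angle. The marked hex reads 3 on the colorbar.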